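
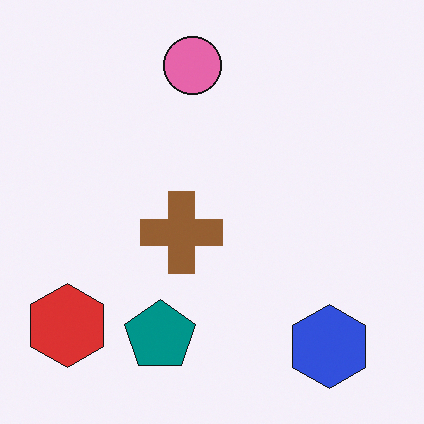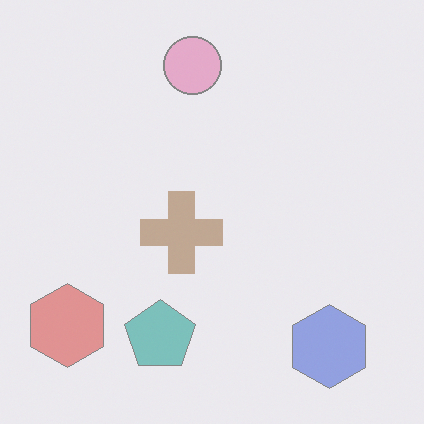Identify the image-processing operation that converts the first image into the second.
The image was given much lower contrast.

Tones are pushed toward mid-grey across the whole image — a global contrast change.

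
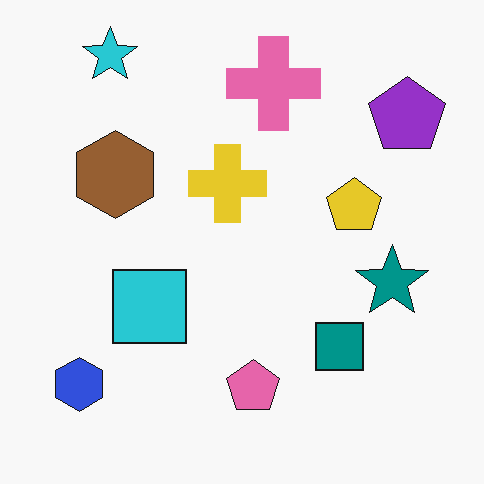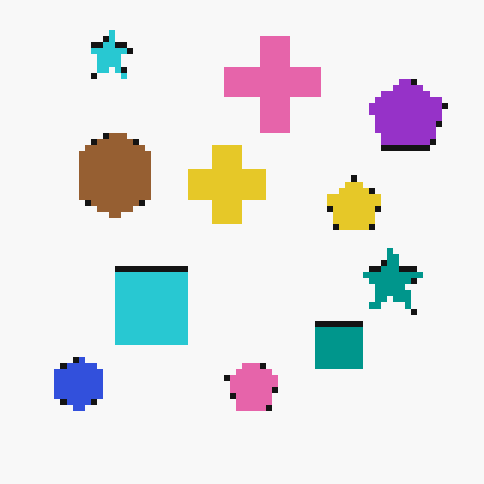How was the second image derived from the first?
The second image is the first pixelated into visible square blocks.

Shapes are reduced to large square blocks; fine edges and outlines are lost — a downscale-then-upscale (mosaic) effect.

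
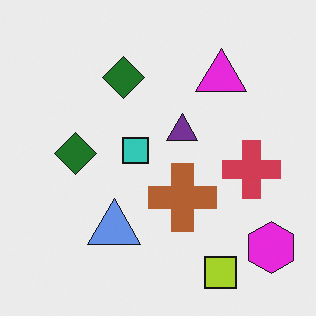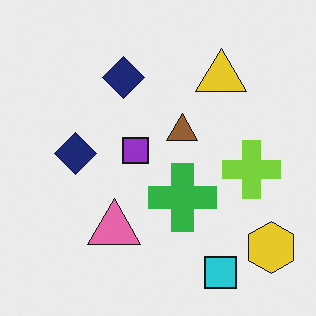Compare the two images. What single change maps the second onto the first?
This is the original image hue-shifted by a large amount.

Every shape's color has rotated by the same amount around the hue wheel — a uniform hue shift.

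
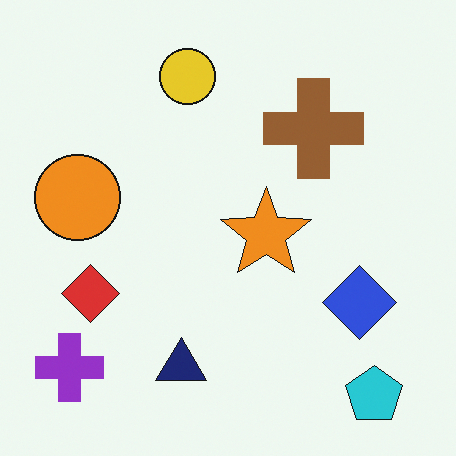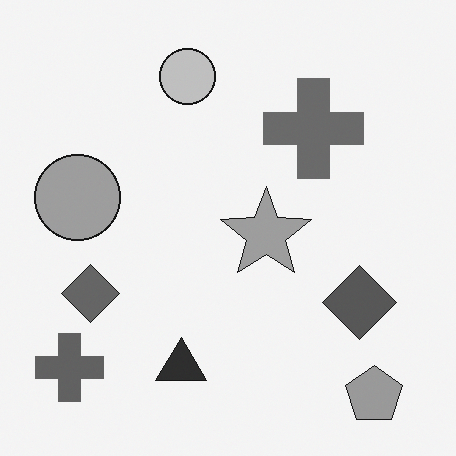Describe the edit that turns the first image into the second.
Converted to grayscale.

All color is removed — every shape is now a shade of grey.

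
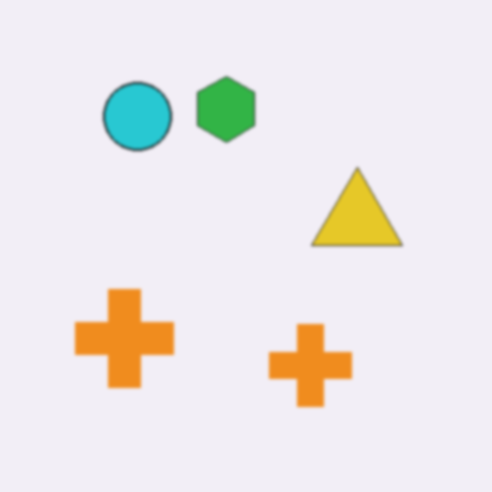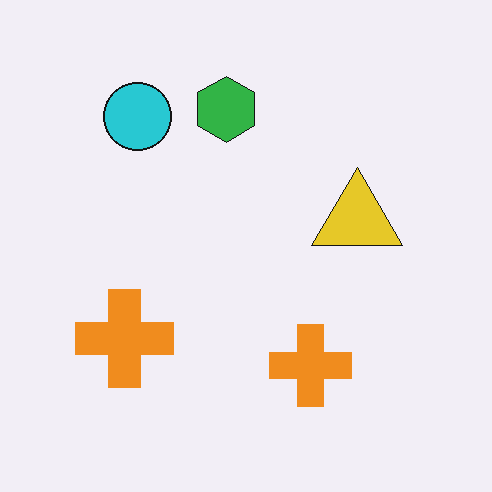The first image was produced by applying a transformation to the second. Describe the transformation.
The transformation is: lightly blurred.

Shape edges and outlines are uniformly softened across the whole image.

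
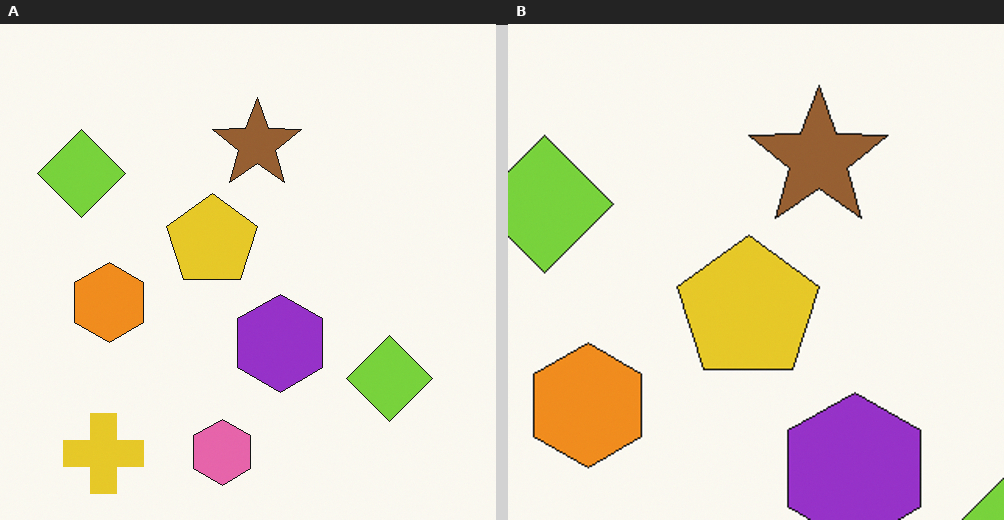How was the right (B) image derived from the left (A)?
This is the original image cropped to a modestly smaller region and rescaled.

The visible shapes are larger and the field of view is narrower; shapes near the original edges may be partly or wholly outside the frame — a crop-and-rescale.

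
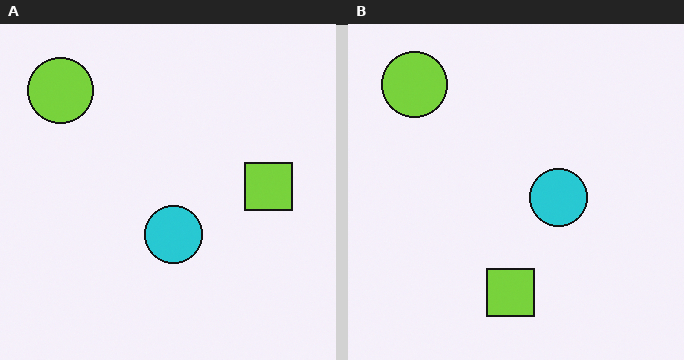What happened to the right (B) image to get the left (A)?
This is the original image transposed (reflected across the top-left ↔ bottom-right diagonal).

Shapes have swapped their row and column positions — what was in the top-right is now in the bottom-left — a diagonal reflection.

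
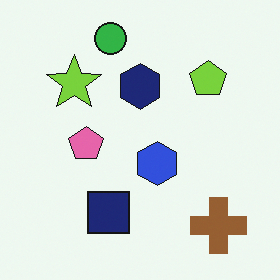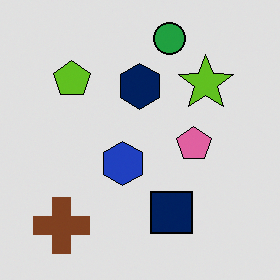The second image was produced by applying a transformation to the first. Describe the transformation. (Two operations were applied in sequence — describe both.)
Moderately posterized, then flipped horizontally (left ↔ right).

Each flat color has snapped to a coarser quantized level — most visibly, the near-white background has dropped to a flat grey. The brown cross is in the bottom-right of the first image and the bottom-left of the second — shapes on opposite sides of the vertical midline have swapped in a mirror flip.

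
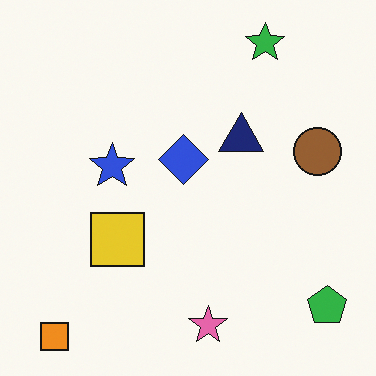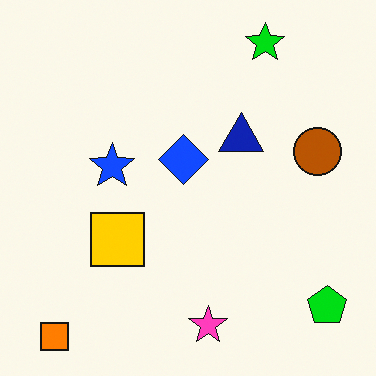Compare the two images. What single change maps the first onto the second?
Heavily oversaturated.

All colors are more vivid — a global saturation change.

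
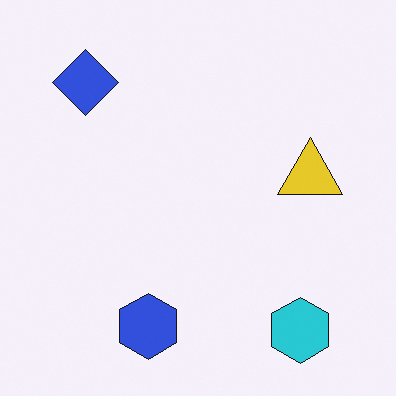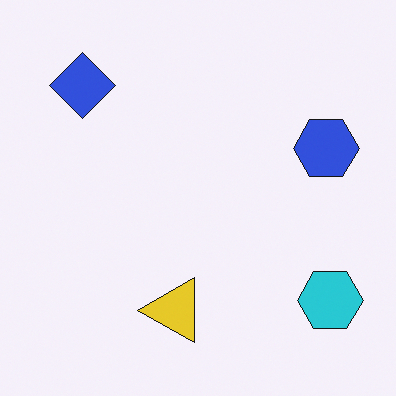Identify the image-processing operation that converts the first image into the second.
The image was transposed (reflected across the top-left ↔ bottom-right diagonal).

Shapes have swapped their row and column positions — what was in the top-right is now in the bottom-left — a diagonal reflection.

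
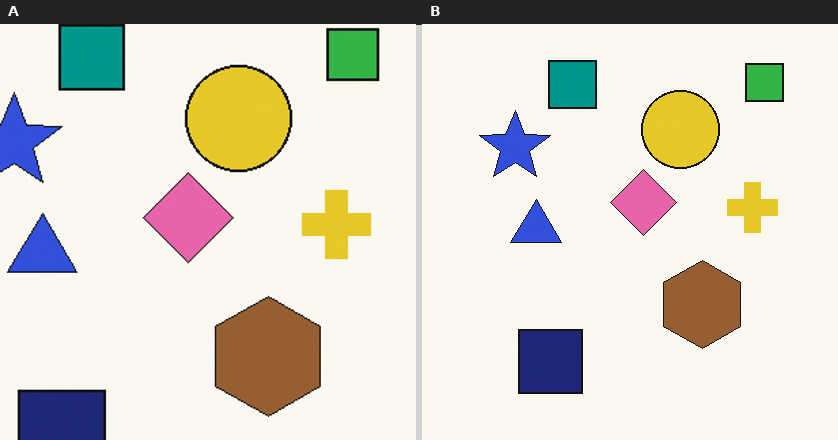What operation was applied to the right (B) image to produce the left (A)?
The image was cropped slightly and scaled back up.

The visible shapes are larger and the field of view is narrower; shapes near the original edges may be partly or wholly outside the frame — a crop-and-rescale.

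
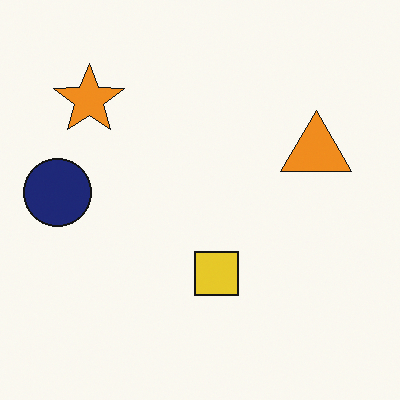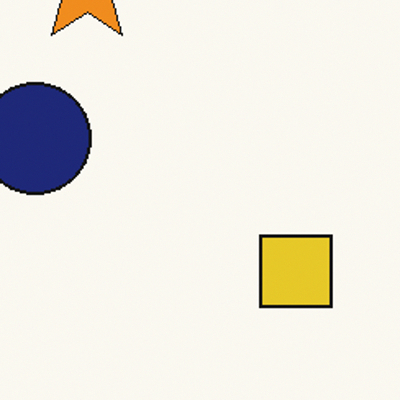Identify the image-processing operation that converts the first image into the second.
The transformation is: cropped tightly and scaled back up.

The visible shapes are larger and the field of view is narrower; shapes near the original edges may be partly or wholly outside the frame — a crop-and-rescale.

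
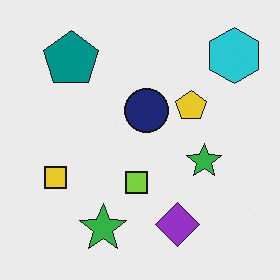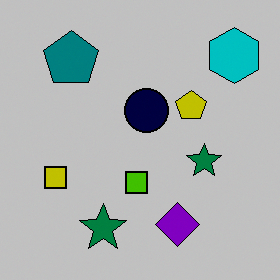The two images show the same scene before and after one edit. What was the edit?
The image was heavily posterized to just a handful of flat colors.

Each flat color has snapped to a coarser quantized level — most visibly, the near-white background has dropped to a flat grey.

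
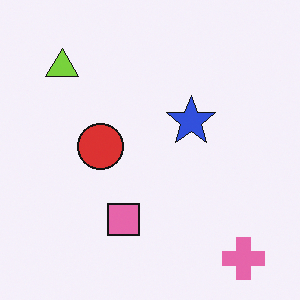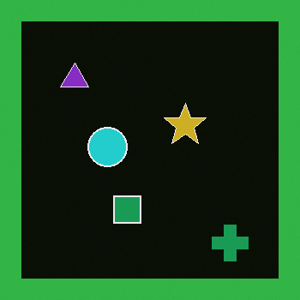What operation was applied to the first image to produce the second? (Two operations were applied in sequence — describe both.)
This is the original image color-inverted (negative), then framed with a green border.

The light background has become dark and every shape's color is its complement — a photographic negative. A solid green frame runs around the edge of the second image, with the content slightly shrunk inside it.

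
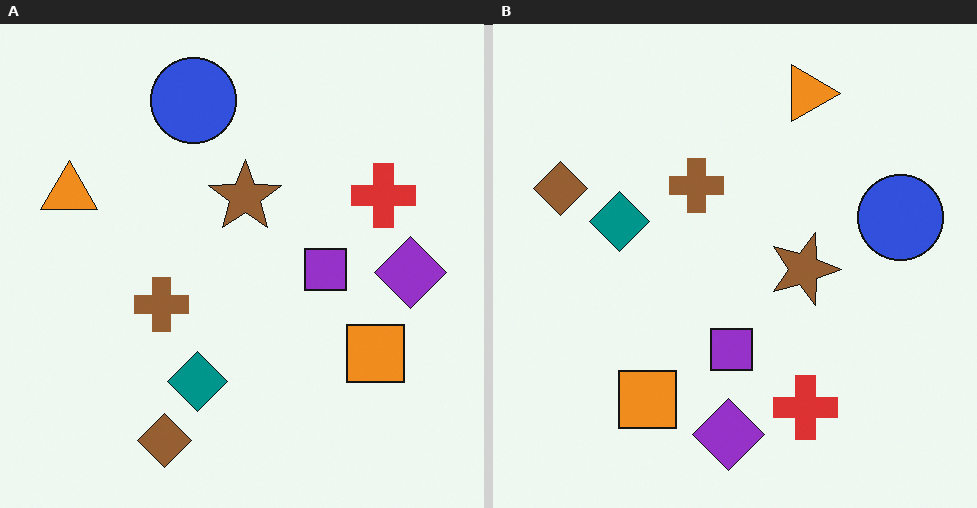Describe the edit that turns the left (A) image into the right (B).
This is the original image rotated 90° clockwise.

The brown diamond sits in the bottom of the left (A) image and the left of the right (B) — consistent with a whole-image 90° clockwise rotation.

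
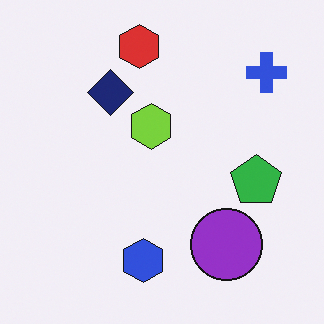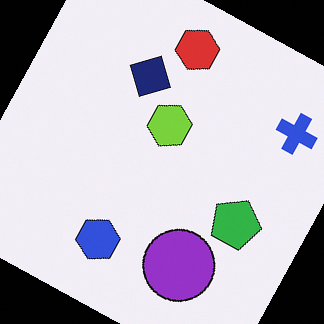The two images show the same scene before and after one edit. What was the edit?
The image was rotated clockwise by a clearly visible amount.

Every shape is tilted by the same angle and the image corners show triangular fill wedges — a whole-image rotation by a non-right angle.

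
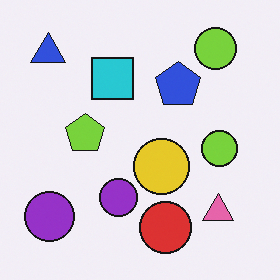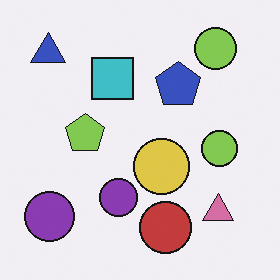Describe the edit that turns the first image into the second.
The second image is the first slightly desaturated.

All colors are more muted and greyish — a global saturation change.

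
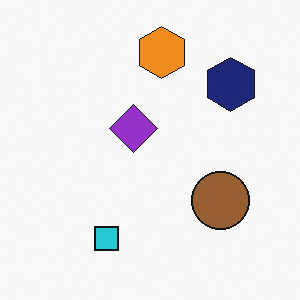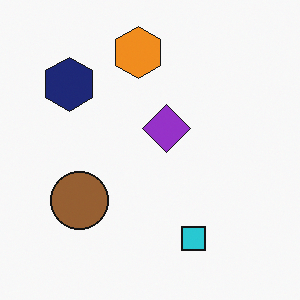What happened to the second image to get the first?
The first image is the second flipped horizontally (left ↔ right).

The navy hexagon is in the top-left of the second image and the top-right of the first — shapes on opposite sides of the vertical midline have swapped in a mirror flip.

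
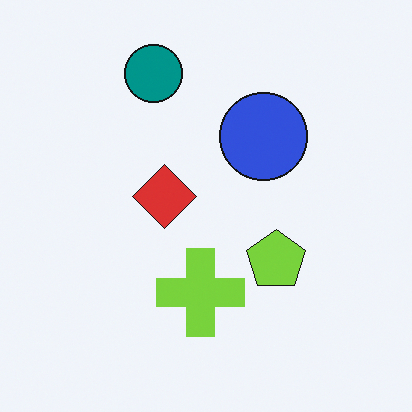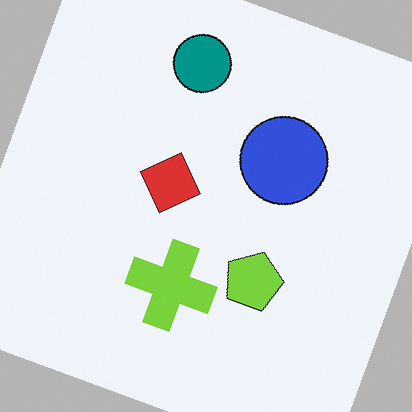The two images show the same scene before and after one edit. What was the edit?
The image was rotated clockwise by a clearly visible amount.

Every shape is tilted by the same angle and the image corners show triangular fill wedges — a whole-image rotation by a non-right angle.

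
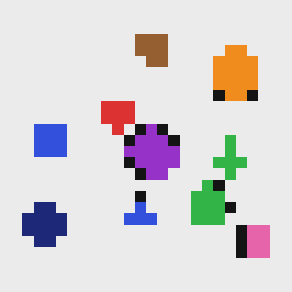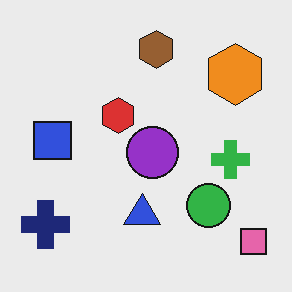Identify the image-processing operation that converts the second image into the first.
The first image is the second coarsely pixelated.

Shapes are reduced to large square blocks; fine edges and outlines are lost — a downscale-then-upscale (mosaic) effect.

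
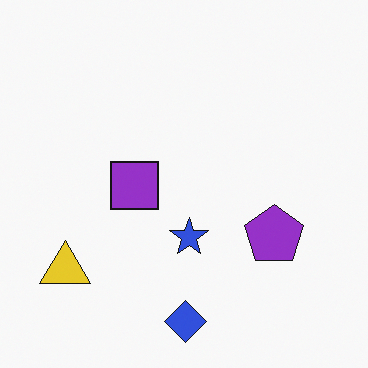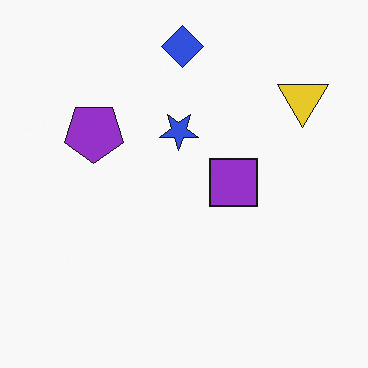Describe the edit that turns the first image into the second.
This is the original image rotated 180°.

The yellow triangle sits in the bottom-left of the first image and the top-right of the second — consistent with a whole-image 180° rotation.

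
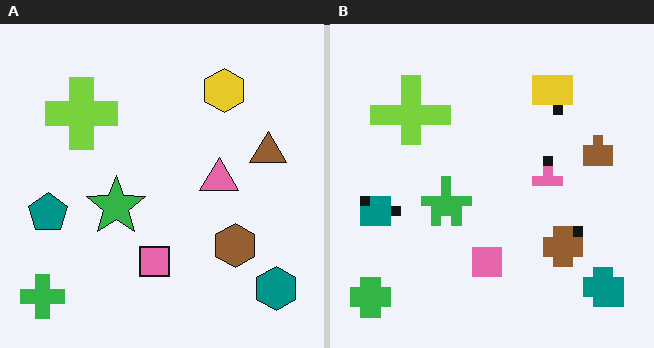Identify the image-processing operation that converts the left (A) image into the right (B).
Coarsely pixelated.

Shapes are reduced to large square blocks; fine edges and outlines are lost — a downscale-then-upscale (mosaic) effect.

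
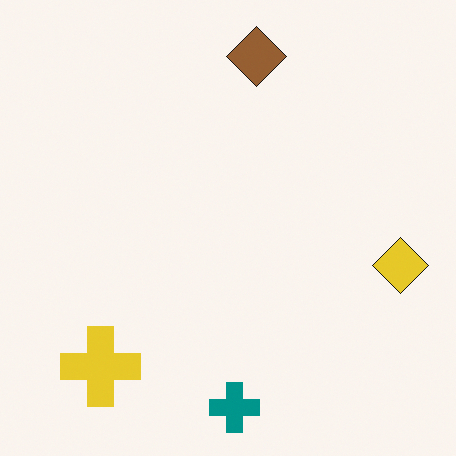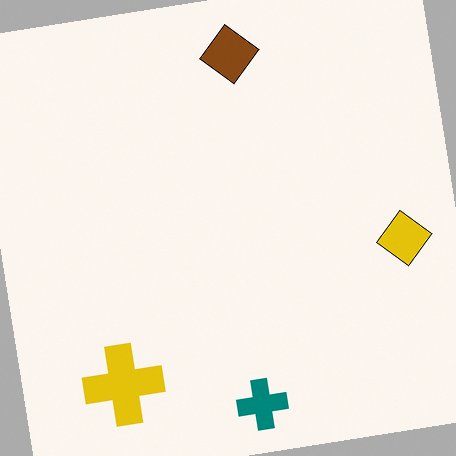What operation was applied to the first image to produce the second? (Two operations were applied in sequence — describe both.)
The transformation is: rotated counter-clockwise by a small amount, then given slightly increased contrast.

Every shape is tilted by the same angle and the image corners show triangular fill wedges — a whole-image rotation by a non-right angle. Tones are pushed away from mid-grey across the whole image — a global contrast change.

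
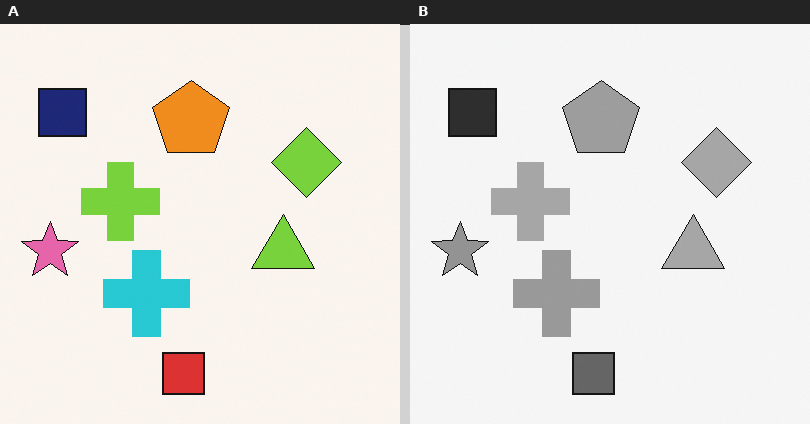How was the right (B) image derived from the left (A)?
Converted to grayscale.

All color is removed — every shape is now a shade of grey.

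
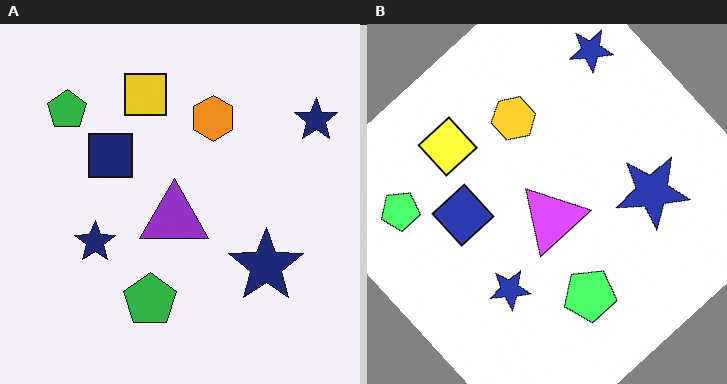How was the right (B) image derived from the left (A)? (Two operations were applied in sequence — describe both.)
The right (B) image is the left (A) brightened a lot, then rotated counter-clockwise by a large amount — several tens of degrees.

Every pixel — background and shapes alike — is uniformly brightened. Every shape is tilted by the same angle and the image corners show triangular fill wedges — a whole-image rotation by a non-right angle.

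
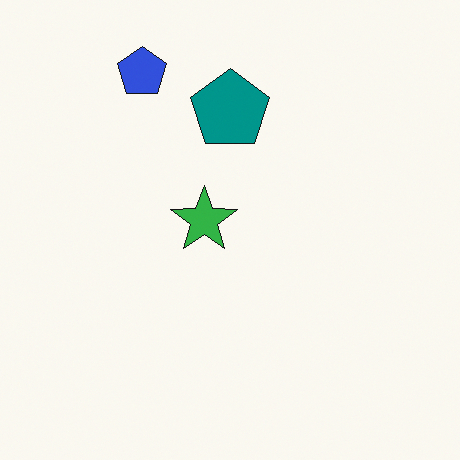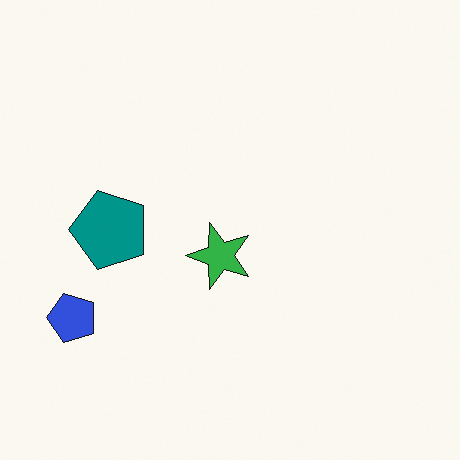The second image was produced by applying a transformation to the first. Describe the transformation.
The transformation is: rotated 90° counter-clockwise.

The blue pentagon sits in the top-left of the first image and the bottom-left of the second — consistent with a whole-image 90° counter-clockwise rotation.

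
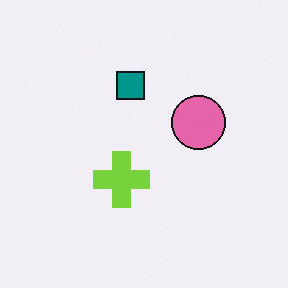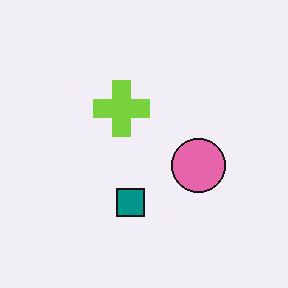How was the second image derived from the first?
The second image is the first flipped vertically (top ↔ bottom).

The teal square is in the top of the first image and the bottom of the second — shapes on opposite sides of the horizontal midline have swapped in a mirror flip.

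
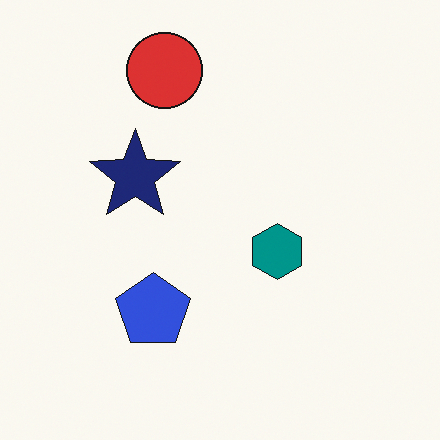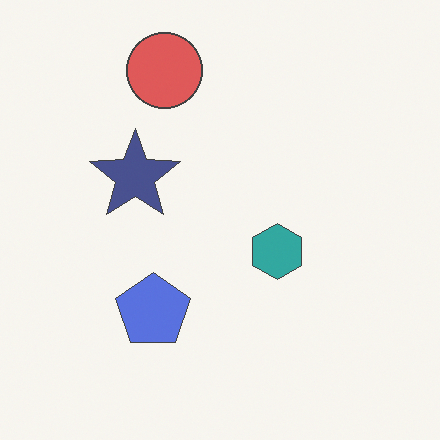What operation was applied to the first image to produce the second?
The image was given slightly reduced contrast.

Tones are pushed toward mid-grey across the whole image — a global contrast change.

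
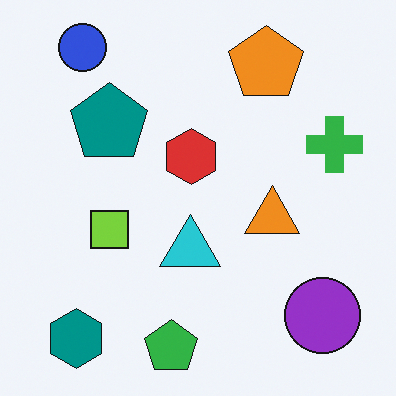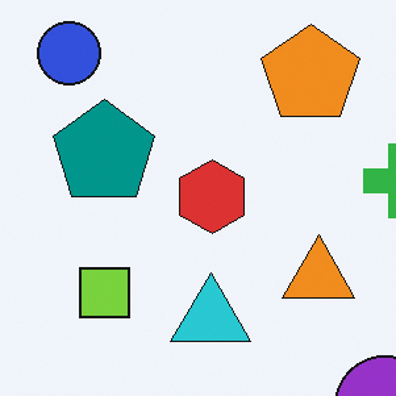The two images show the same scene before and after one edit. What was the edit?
The second image is the first cropped to a modestly smaller region and rescaled.

The visible shapes are larger and the field of view is narrower; shapes near the original edges may be partly or wholly outside the frame — a crop-and-rescale.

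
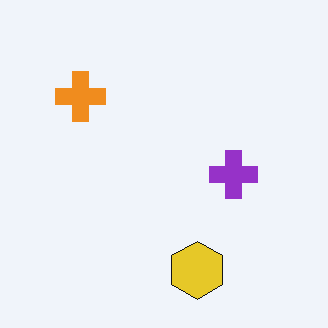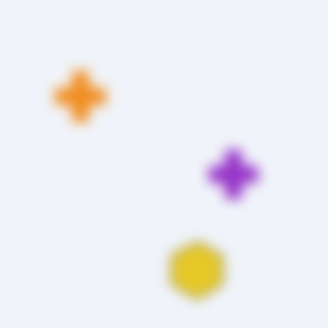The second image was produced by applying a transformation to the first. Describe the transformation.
The second image is the first strongly gaussian-blurred.

Shape edges and outlines are uniformly softened across the whole image.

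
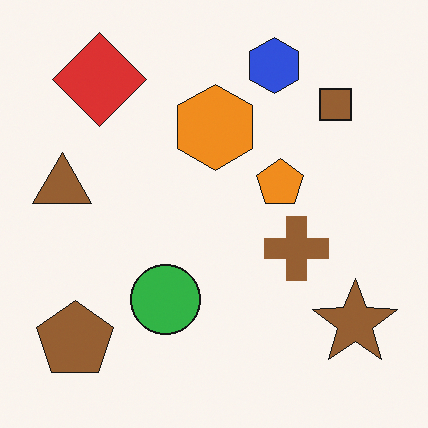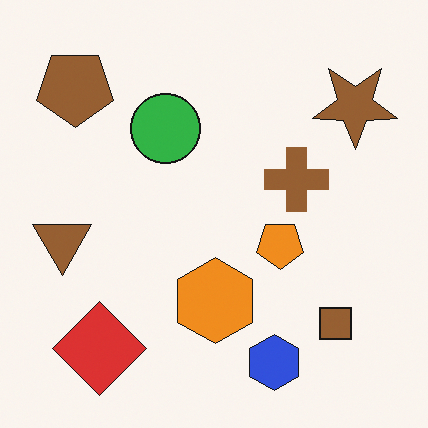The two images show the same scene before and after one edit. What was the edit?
The transformation is: flipped vertically (top ↔ bottom).

The blue hexagon is in the top of the first image and the bottom of the second — shapes on opposite sides of the horizontal midline have swapped in a mirror flip.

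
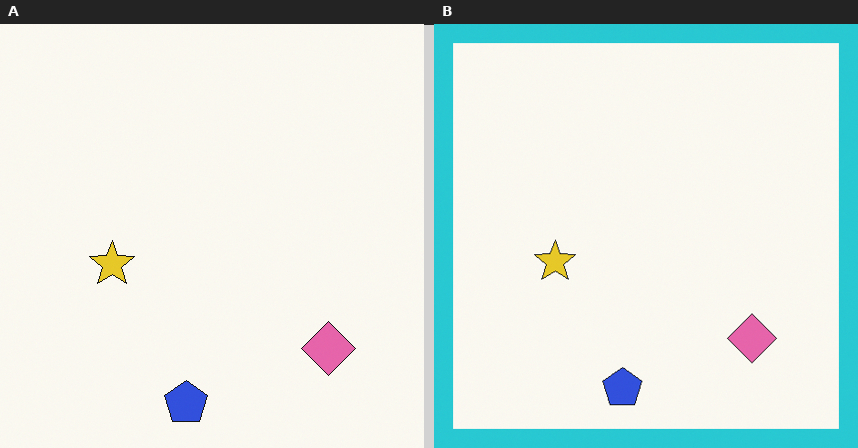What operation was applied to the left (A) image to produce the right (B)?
Framed with a cyan border.

A solid cyan frame runs around the edge of the right (B) image, with the content slightly shrunk inside it.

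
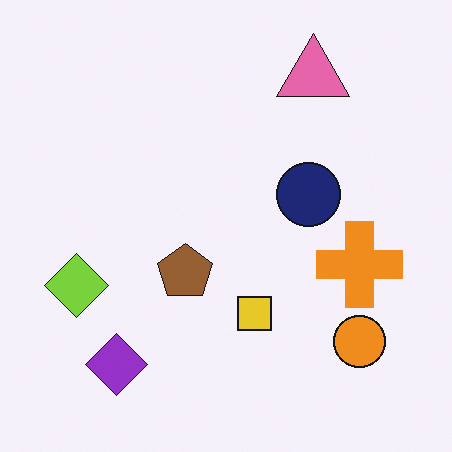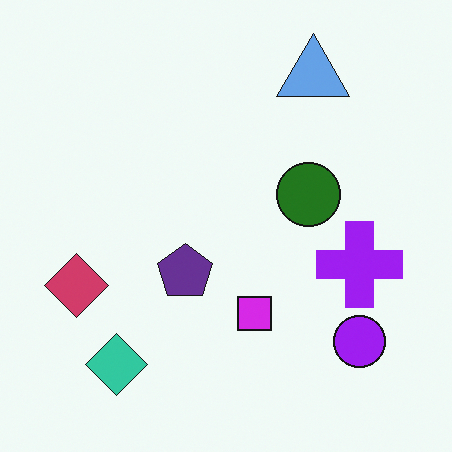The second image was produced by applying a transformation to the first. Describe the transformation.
The transformation is: hue-shifted through roughly half the color wheel.

Every shape's color has rotated by the same amount around the hue wheel — a uniform hue shift.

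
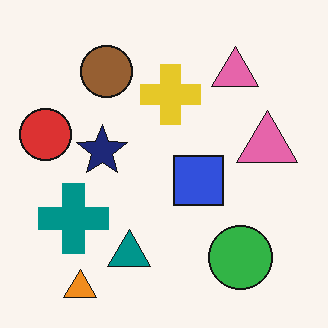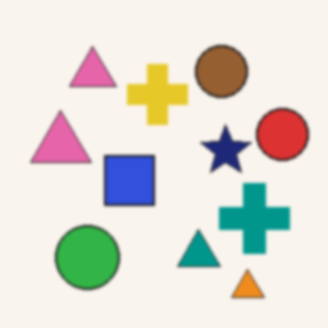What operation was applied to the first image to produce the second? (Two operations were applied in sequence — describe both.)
Flipped horizontally (left ↔ right), then slightly softened.

The red circle is in the left of the first image and the right of the second — shapes on opposite sides of the vertical midline have swapped in a mirror flip. Shape edges and outlines are uniformly softened across the whole image.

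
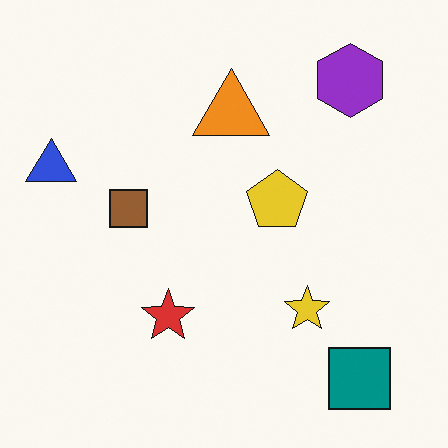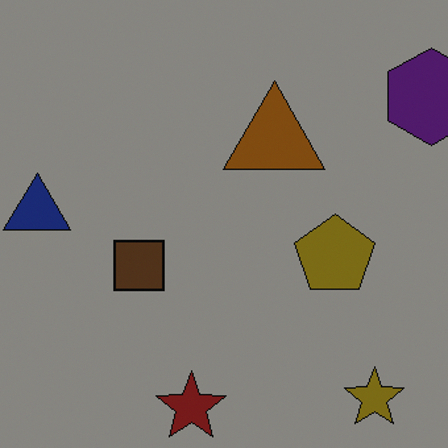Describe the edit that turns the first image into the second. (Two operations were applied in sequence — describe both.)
The second image is the first darkened a lot, then cropped slightly and scaled back up.

Every pixel — background and shapes alike — is uniformly darkened. The visible shapes are larger and the field of view is narrower; shapes near the original edges may be partly or wholly outside the frame — a crop-and-rescale.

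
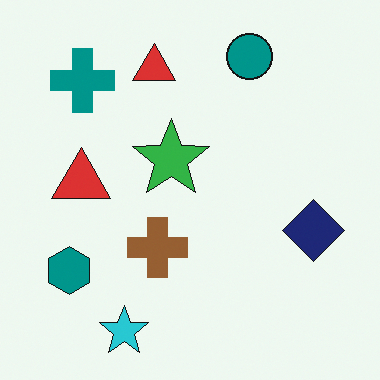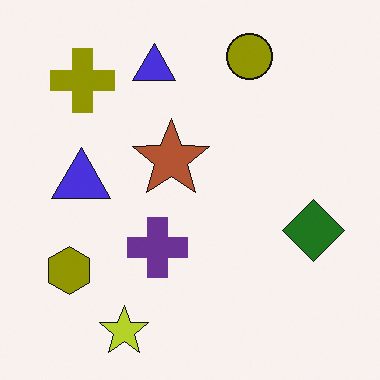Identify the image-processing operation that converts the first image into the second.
The transformation is: hue-shifted by a large amount.

Every shape's color has rotated by the same amount around the hue wheel — a uniform hue shift.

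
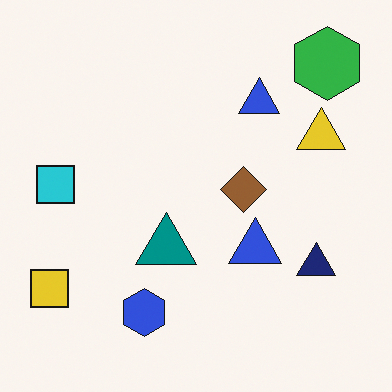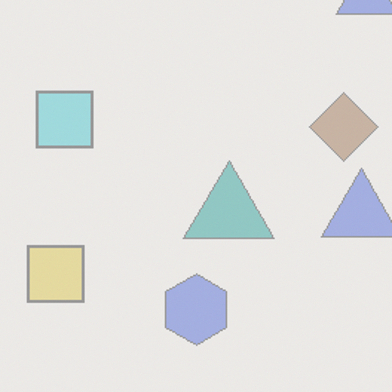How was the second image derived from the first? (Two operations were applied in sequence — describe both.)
The second image is the first cropped to a modestly smaller region and rescaled, then given much lower contrast.

The visible shapes are larger and the field of view is narrower; shapes near the original edges may be partly or wholly outside the frame — a crop-and-rescale. Tones are pushed toward mid-grey across the whole image — a global contrast change.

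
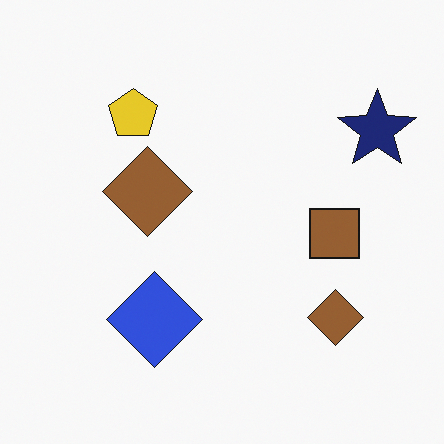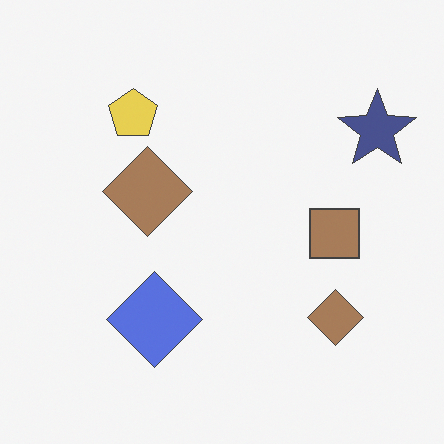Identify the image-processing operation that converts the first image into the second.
It was given slightly reduced contrast.

Tones are pushed toward mid-grey across the whole image — a global contrast change.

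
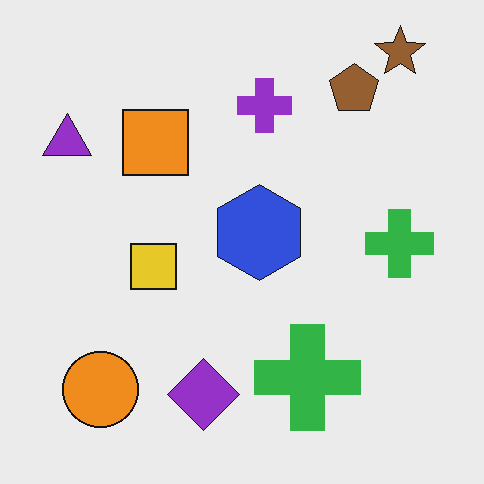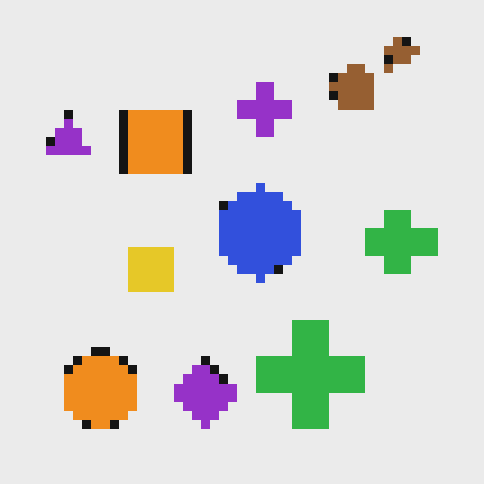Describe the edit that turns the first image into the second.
It was coarsely pixelated.

Shapes are reduced to large square blocks; fine edges and outlines are lost — a downscale-then-upscale (mosaic) effect.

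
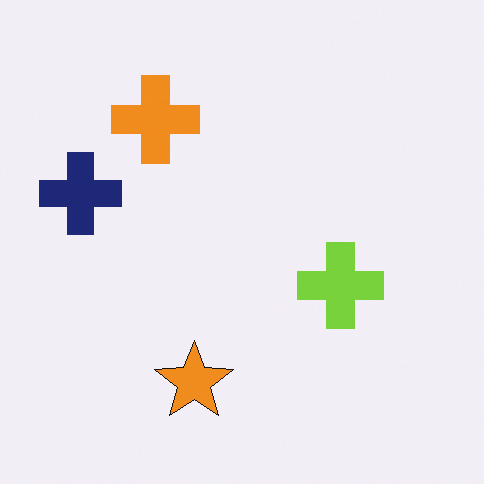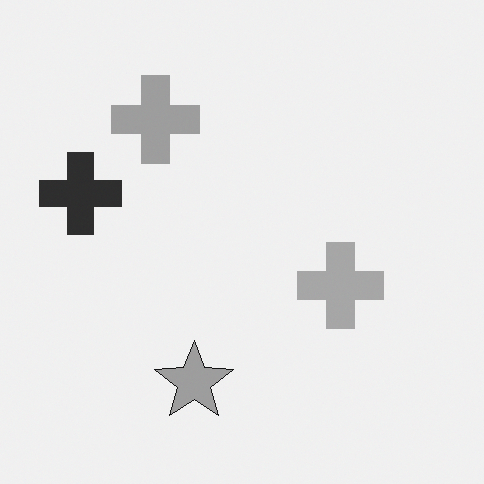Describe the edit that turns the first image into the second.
The second image is the first converted to grayscale.

All color is removed — every shape is now a shade of grey.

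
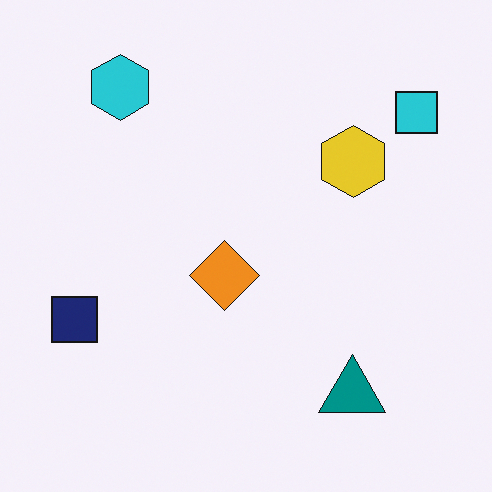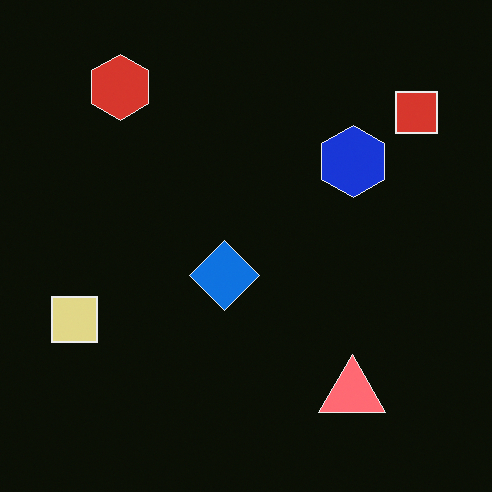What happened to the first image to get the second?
The second image is the first color-inverted (negative).

The light background has become dark and every shape's color is its complement — a photographic negative.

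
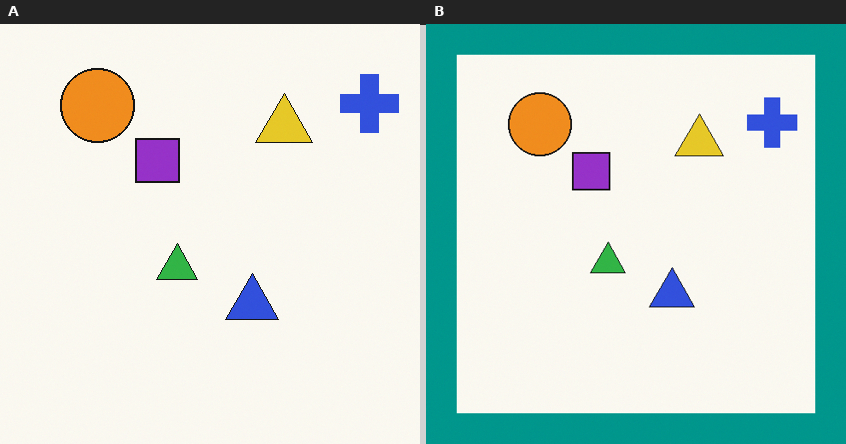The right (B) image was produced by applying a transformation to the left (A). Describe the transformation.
This is the original image framed with a teal border.

A solid teal frame runs around the edge of the right (B) image, with the content slightly shrunk inside it.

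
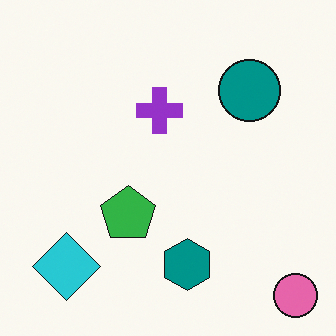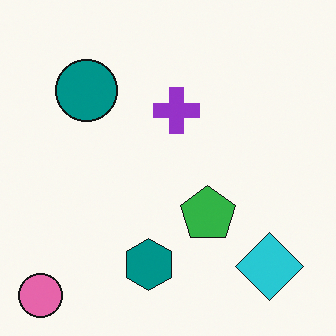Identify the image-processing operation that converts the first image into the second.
The transformation is: flipped horizontally (left ↔ right).

The pink circle is in the bottom-right of the first image and the bottom-left of the second — shapes on opposite sides of the vertical midline have swapped in a mirror flip.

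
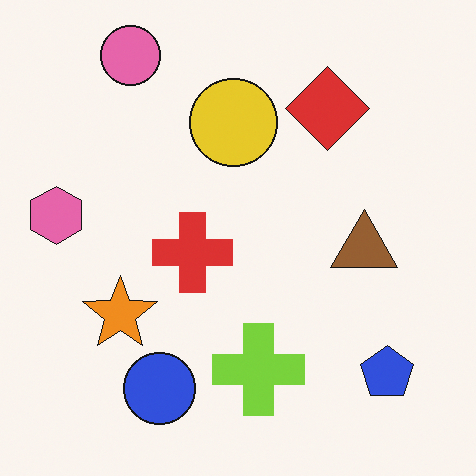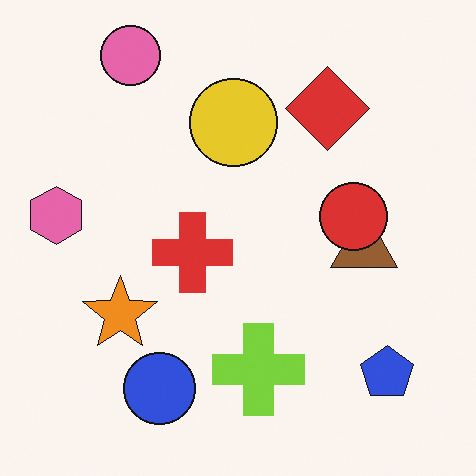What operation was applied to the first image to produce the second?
The transformation is: overlaid with an additional red circle.

A red circle appears in the second image that is absent from the first.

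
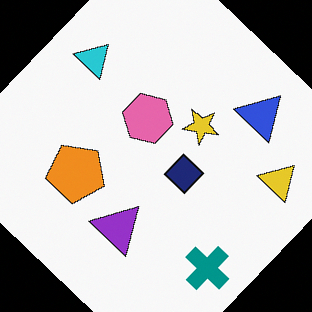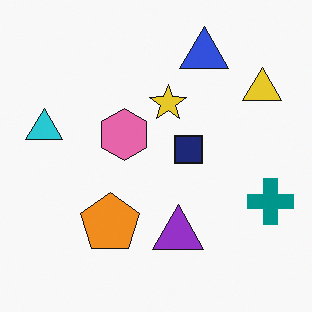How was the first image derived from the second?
It was rotated clockwise by a large amount — several tens of degrees.

Every shape is tilted by the same angle and the image corners show triangular fill wedges — a whole-image rotation by a non-right angle.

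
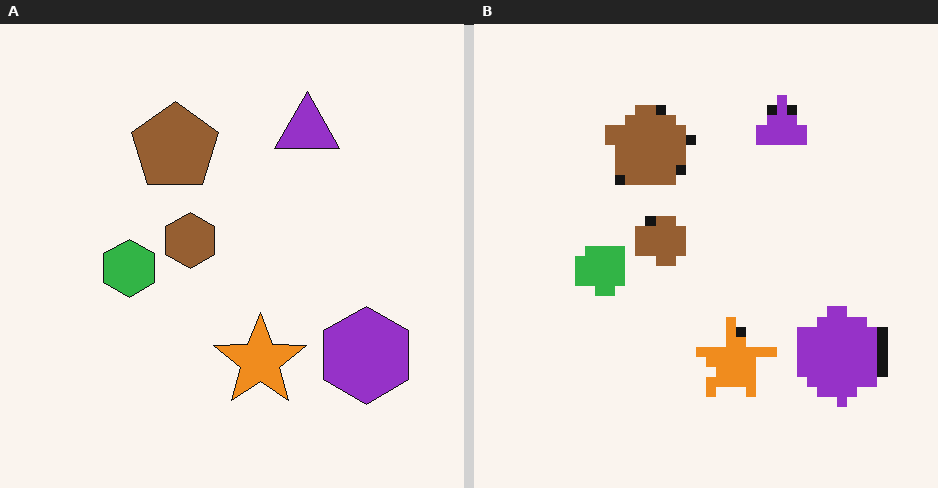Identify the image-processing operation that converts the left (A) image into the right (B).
It was heavily pixelated into large blocks.

Shapes are reduced to large square blocks; fine edges and outlines are lost — a downscale-then-upscale (mosaic) effect.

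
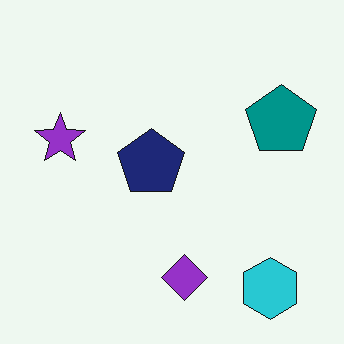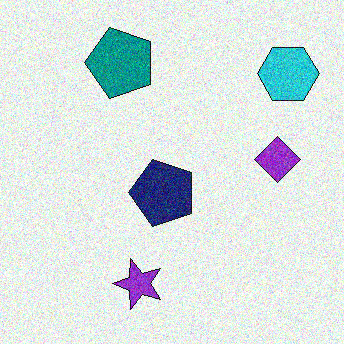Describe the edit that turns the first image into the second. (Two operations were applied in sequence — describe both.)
It was degraded with visible gaussian noise, then rotated 90° counter-clockwise.

Random speckle covers the whole image, including the flat background. The cyan hexagon sits in the bottom-right of the first image and the top-right of the second — consistent with a whole-image 90° counter-clockwise rotation.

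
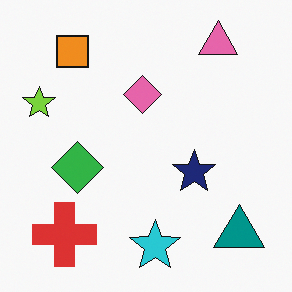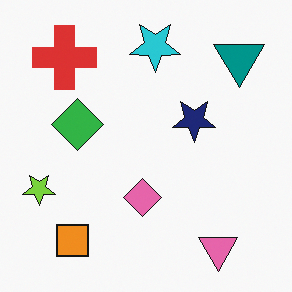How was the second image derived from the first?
The image was flipped vertically (top ↔ bottom).

The pink triangle is in the top-right of the first image and the bottom-right of the second — shapes on opposite sides of the horizontal midline have swapped in a mirror flip.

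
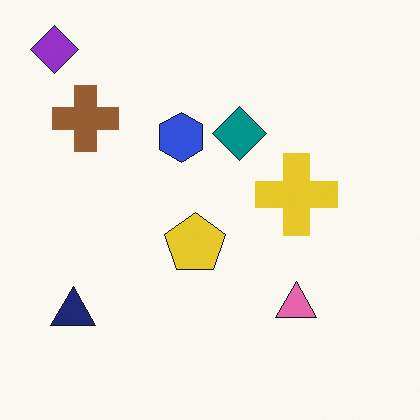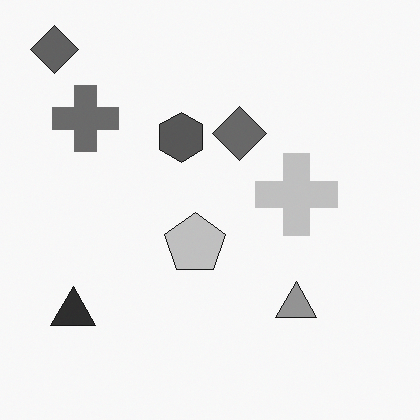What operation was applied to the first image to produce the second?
The second image is the first converted to grayscale.

All color is removed — every shape is now a shade of grey.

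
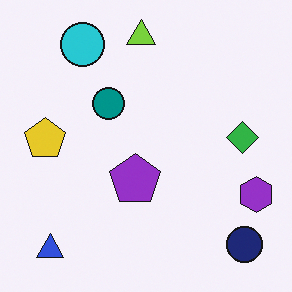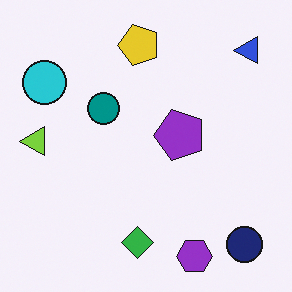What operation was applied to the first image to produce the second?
The transformation is: transposed (reflected across the top-left ↔ bottom-right diagonal).

Shapes have swapped their row and column positions — what was in the top-right is now in the bottom-left — a diagonal reflection.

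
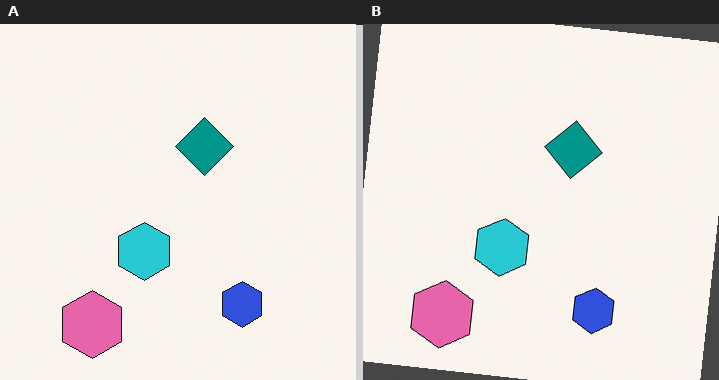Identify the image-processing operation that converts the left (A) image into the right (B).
Rotated clockwise by a slight angle.

Every shape is tilted by the same angle and the image corners show triangular fill wedges — a whole-image rotation by a non-right angle.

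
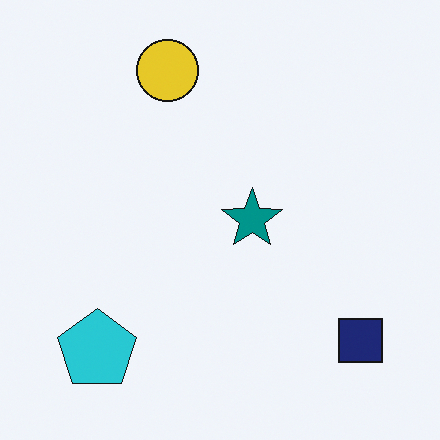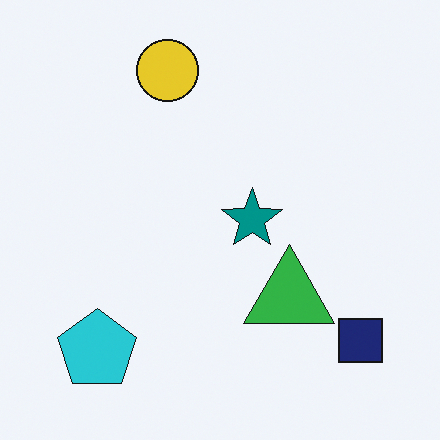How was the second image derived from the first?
Overlaid with an additional green triangle.

A green triangle appears in the second image that is absent from the first.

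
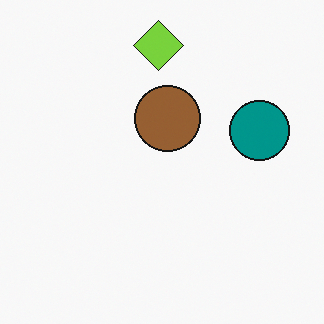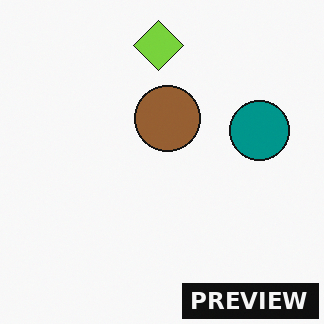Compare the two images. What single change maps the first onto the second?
It was watermarked with the text "PREVIEW" in the lower-right corner.

A dark label reading "PREVIEW" appears in the lower-right corner.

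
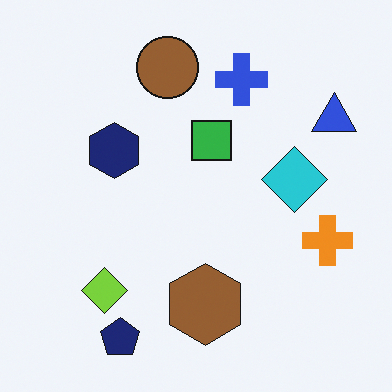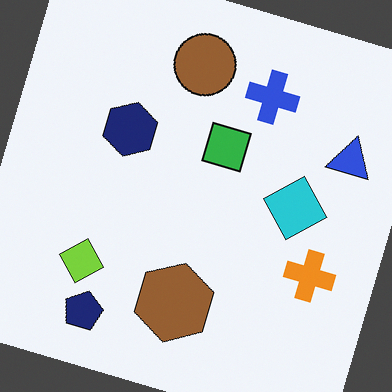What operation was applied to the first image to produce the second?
The transformation is: rotated clockwise by a clearly visible amount.

Every shape is tilted by the same angle and the image corners show triangular fill wedges — a whole-image rotation by a non-right angle.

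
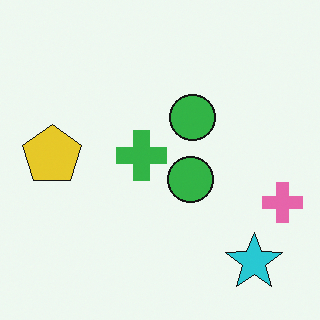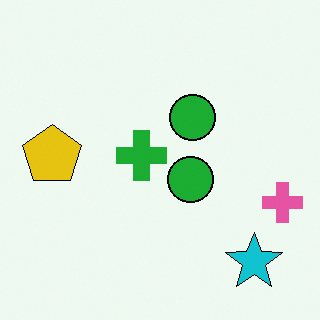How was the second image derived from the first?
The image was given slightly increased contrast.

Tones are pushed away from mid-grey across the whole image — a global contrast change.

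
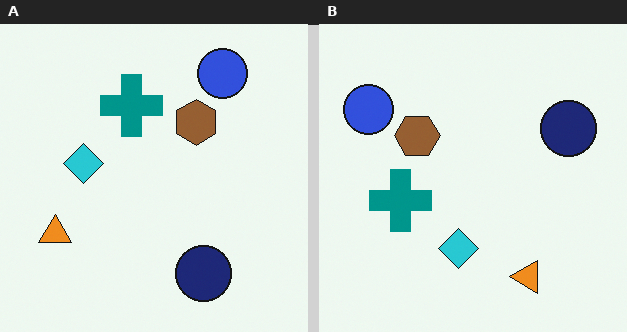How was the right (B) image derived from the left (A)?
Rotated 90° counter-clockwise.

The blue circle sits in the top-right of the left (A) image and the top-left of the right (B) — consistent with a whole-image 90° counter-clockwise rotation.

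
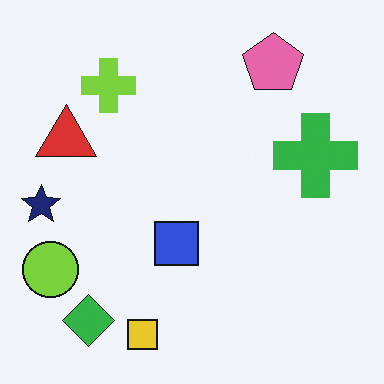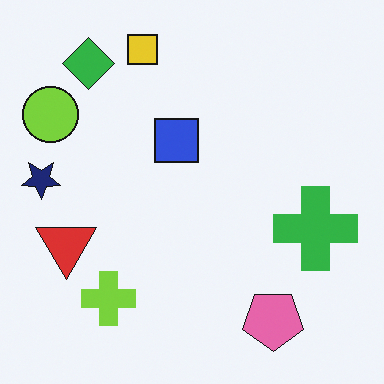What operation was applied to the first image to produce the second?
This is the original image flipped vertically (top ↔ bottom).

The yellow square is in the bottom of the first image and the top of the second — shapes on opposite sides of the horizontal midline have swapped in a mirror flip.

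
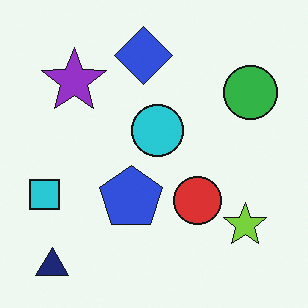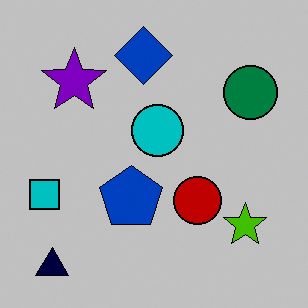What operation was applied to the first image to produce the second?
The second image is the first aggressively posterized.

Each flat color has snapped to a coarser quantized level — most visibly, the near-white background has dropped to a flat grey.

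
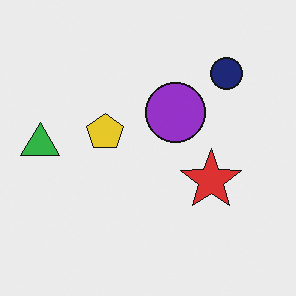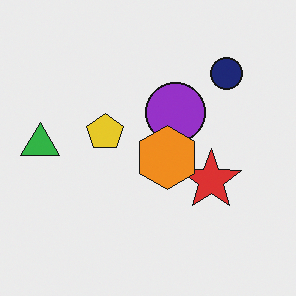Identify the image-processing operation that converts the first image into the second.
This is the original image overlaid with an additional orange hexagon.

An orange hexagon appears in the second image that is absent from the first.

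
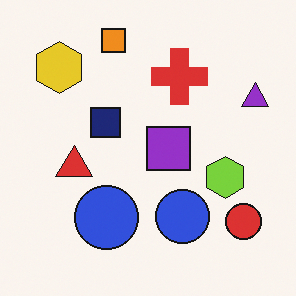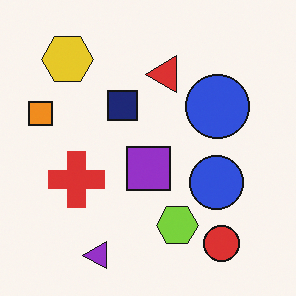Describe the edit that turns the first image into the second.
The second image is the first transposed (reflected across the top-left ↔ bottom-right diagonal).

Shapes have swapped their row and column positions — what was in the top-right is now in the bottom-left — a diagonal reflection.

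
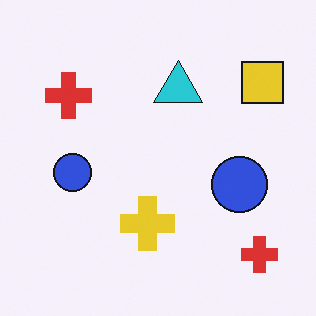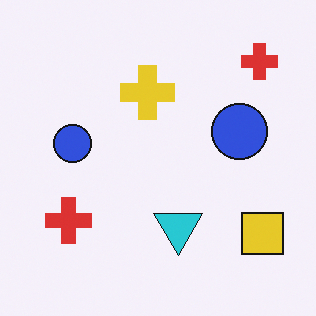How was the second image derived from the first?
The image was flipped vertically (top ↔ bottom).

The yellow square is in the top-right of the first image and the bottom-right of the second — shapes on opposite sides of the horizontal midline have swapped in a mirror flip.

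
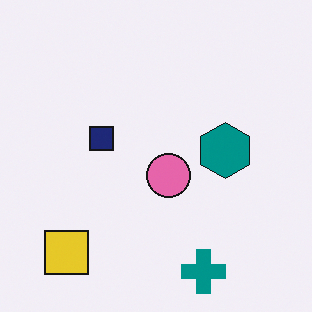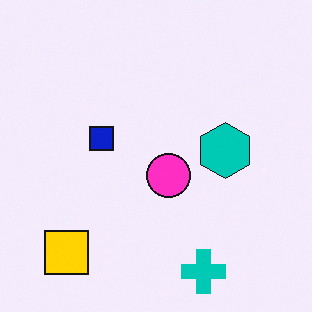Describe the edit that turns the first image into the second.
The image was heavily oversaturated.

All colors are more vivid — a global saturation change.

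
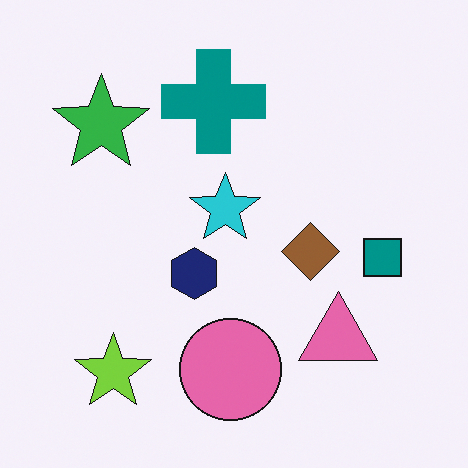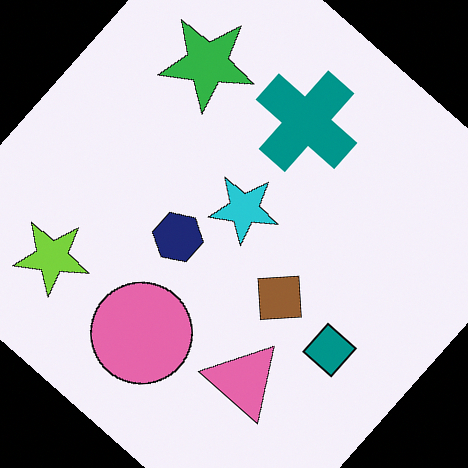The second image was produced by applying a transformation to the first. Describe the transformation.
The image was rotated clockwise by a large amount — several tens of degrees.

Every shape is tilted by the same angle and the image corners show triangular fill wedges — a whole-image rotation by a non-right angle.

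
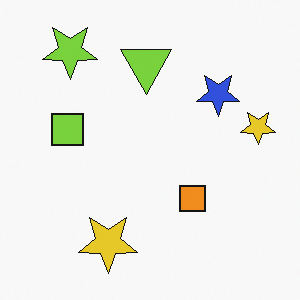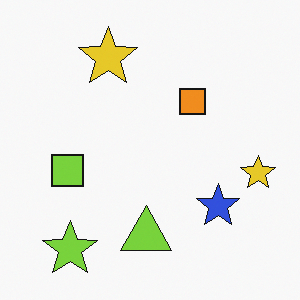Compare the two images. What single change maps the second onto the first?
The image was flipped vertically (top ↔ bottom).

The lime star is in the bottom-left of the second image and the top-left of the first — shapes on opposite sides of the horizontal midline have swapped in a mirror flip.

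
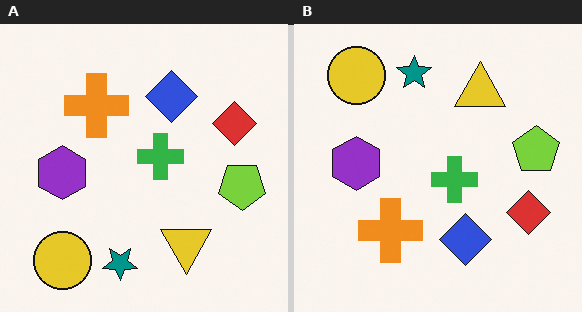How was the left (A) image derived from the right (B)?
It was flipped vertically (top ↔ bottom).

The teal star is in the top of the right (B) image and the bottom of the left (A) — shapes on opposite sides of the horizontal midline have swapped in a mirror flip.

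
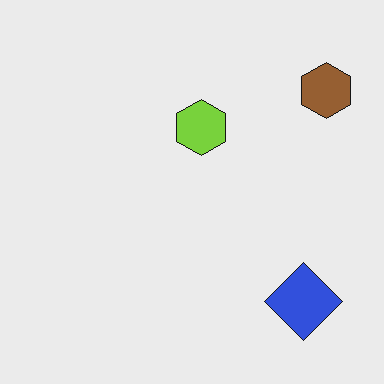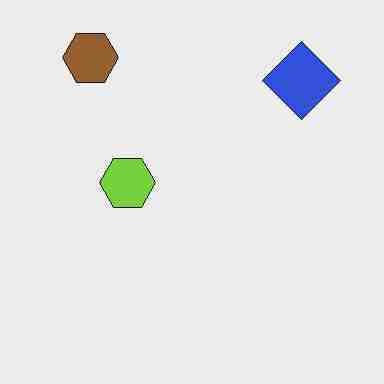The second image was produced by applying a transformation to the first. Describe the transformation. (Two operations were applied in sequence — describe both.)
The image was rotated 90° counter-clockwise, then degraded with heavy JPEG compression.

The brown hexagon sits in the top-right of the first image and the top-left of the second — consistent with a whole-image 90° counter-clockwise rotation. Blocky 8×8 compression artifacts appear around shape edges and the flat background shows ringing — characteristic JPEG degradation.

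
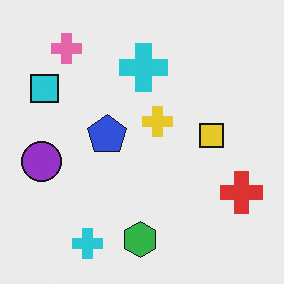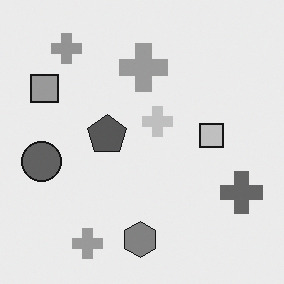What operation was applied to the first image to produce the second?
It was converted to grayscale.

All color is removed — every shape is now a shade of grey.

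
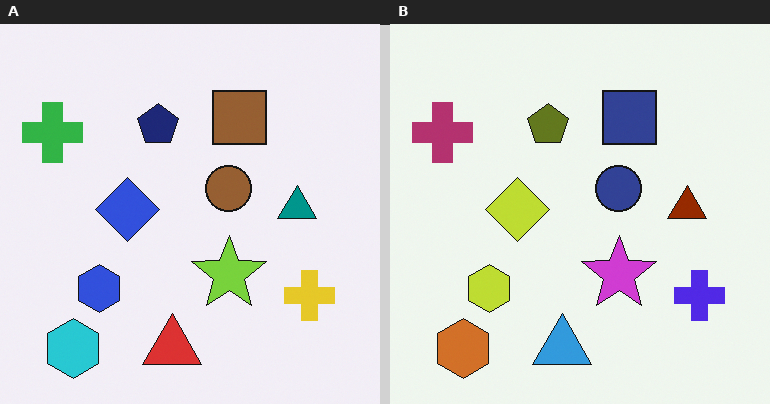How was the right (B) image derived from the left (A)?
Hue-shifted through roughly half the color wheel.

Every shape's color has rotated by the same amount around the hue wheel — a uniform hue shift.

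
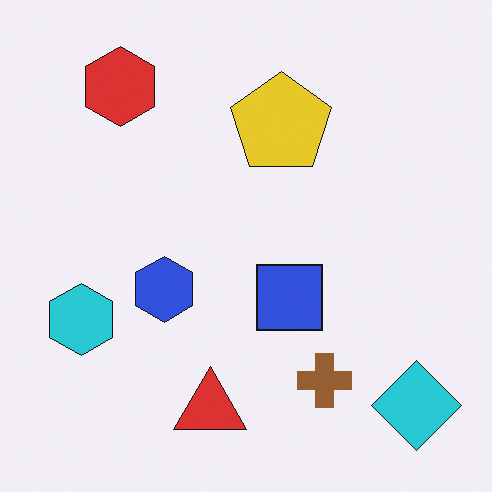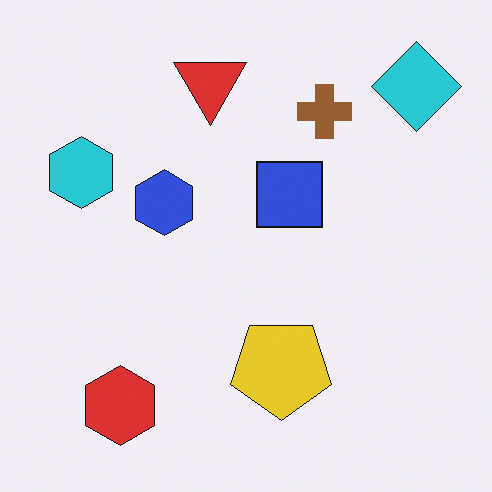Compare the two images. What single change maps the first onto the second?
It was flipped vertically (top ↔ bottom).

The red triangle is in the bottom of the first image and the top of the second — shapes on opposite sides of the horizontal midline have swapped in a mirror flip.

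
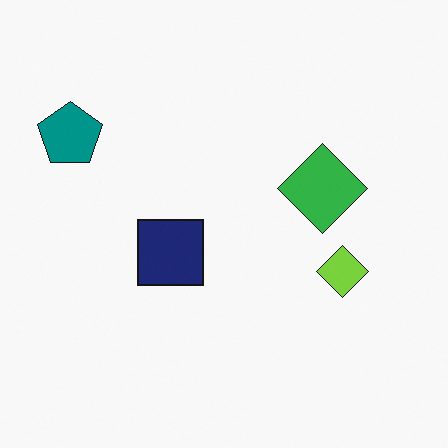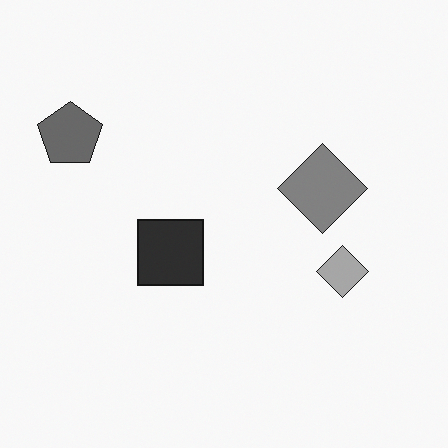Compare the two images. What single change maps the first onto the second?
The transformation is: converted to grayscale.

All color is removed — every shape is now a shade of grey.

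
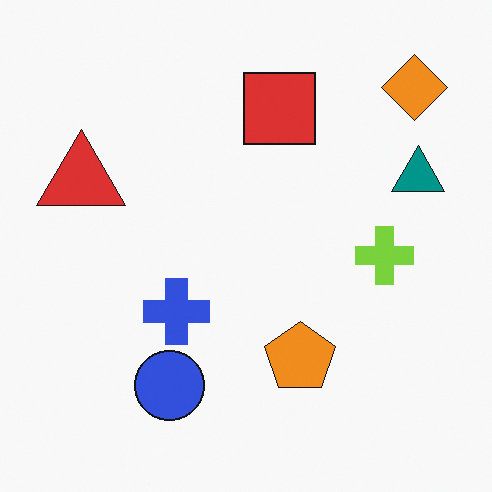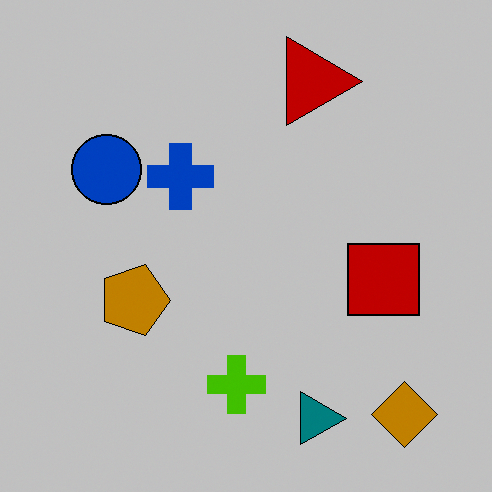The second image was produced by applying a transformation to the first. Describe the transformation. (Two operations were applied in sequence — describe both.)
The second image is the first heavily posterized to just a handful of flat colors, then rotated 90° clockwise.

Each flat color has snapped to a coarser quantized level — most visibly, the near-white background has dropped to a flat grey. The orange diamond sits in the top-right of the first image and the bottom-right of the second — consistent with a whole-image 90° clockwise rotation.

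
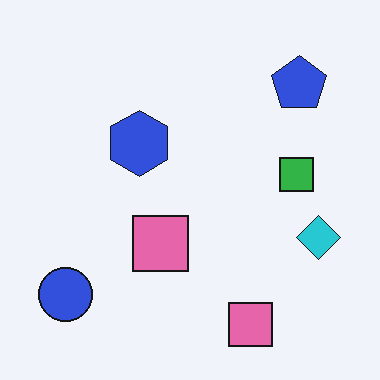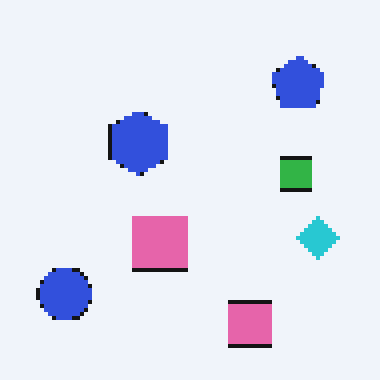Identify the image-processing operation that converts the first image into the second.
The image was mildly pixelated.

Shapes are reduced to large square blocks; fine edges and outlines are lost — a downscale-then-upscale (mosaic) effect.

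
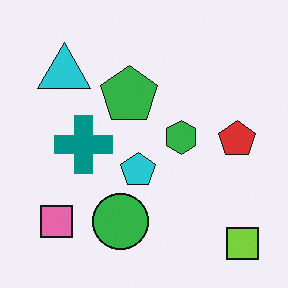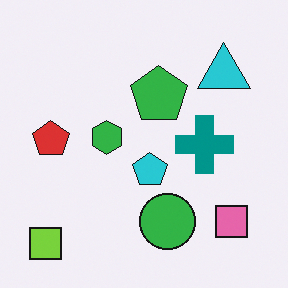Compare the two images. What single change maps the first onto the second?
The transformation is: flipped horizontally (left ↔ right).

The lime square is in the bottom-right of the first image and the bottom-left of the second — shapes on opposite sides of the vertical midline have swapped in a mirror flip.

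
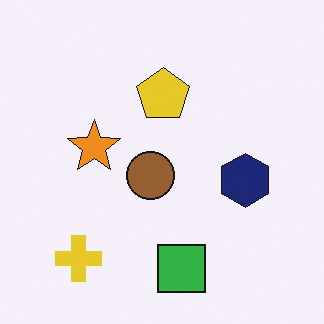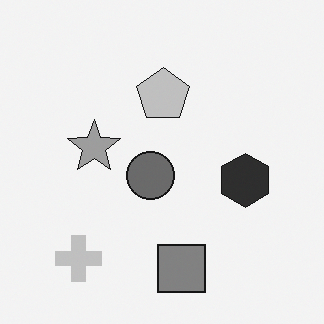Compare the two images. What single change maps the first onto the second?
Converted to grayscale.

All color is removed — every shape is now a shade of grey.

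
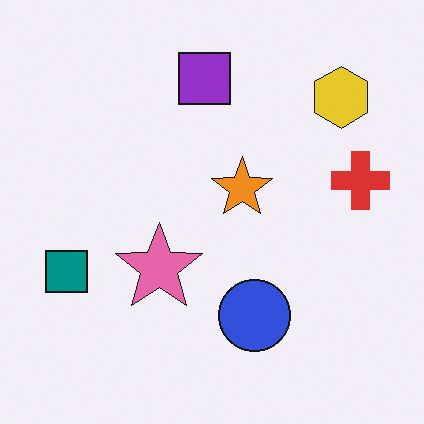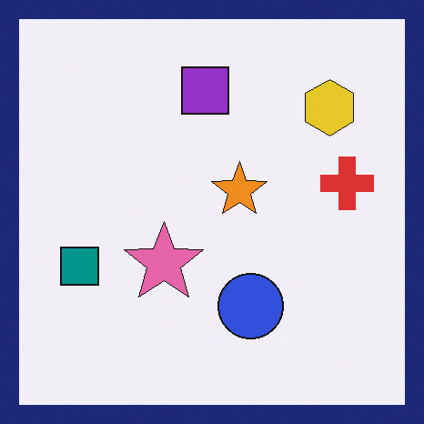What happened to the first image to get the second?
Framed with a navy border.

A solid navy frame runs around the edge of the second image, with the content slightly shrunk inside it.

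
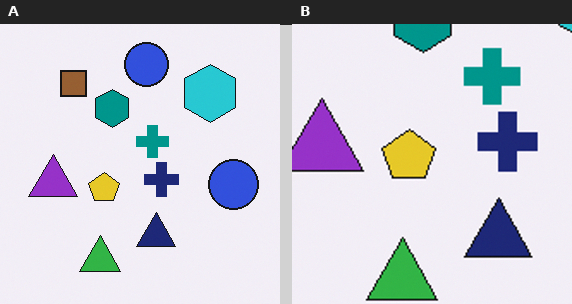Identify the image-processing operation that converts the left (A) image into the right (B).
It was cropped to a noticeably smaller region and rescaled.

The visible shapes are larger and the field of view is narrower; shapes near the original edges may be partly or wholly outside the frame — a crop-and-rescale.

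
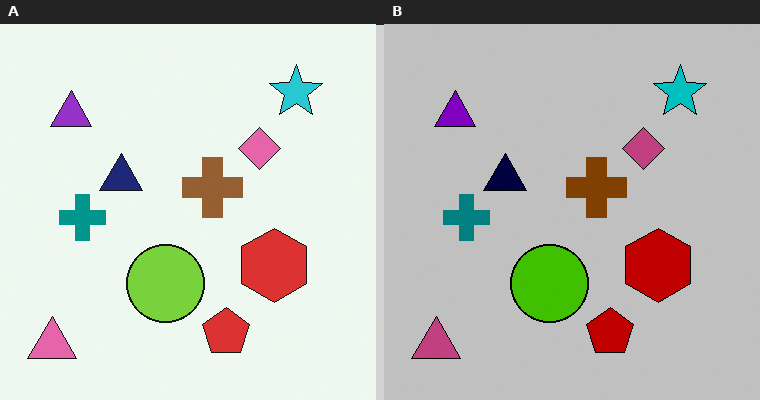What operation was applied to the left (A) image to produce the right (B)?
The transformation is: heavily posterized to just a handful of flat colors.

Each flat color has snapped to a coarser quantized level — most visibly, the near-white background has dropped to a flat grey.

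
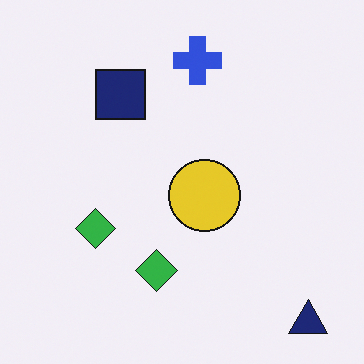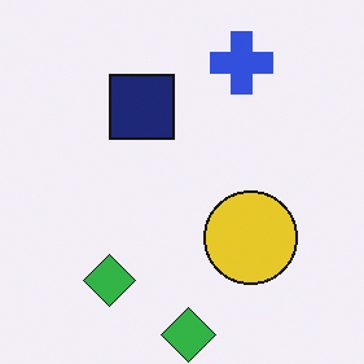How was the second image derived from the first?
This is the original image cropped slightly and scaled back up.

The visible shapes are larger and the field of view is narrower; shapes near the original edges may be partly or wholly outside the frame — a crop-and-rescale.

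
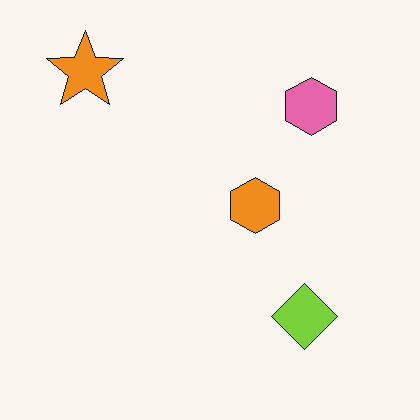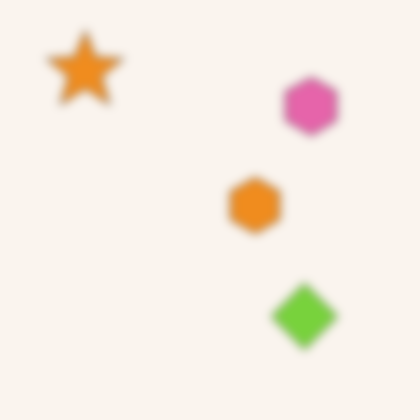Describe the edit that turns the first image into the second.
The second image is the first strongly gaussian-blurred.

Shape edges and outlines are uniformly softened across the whole image.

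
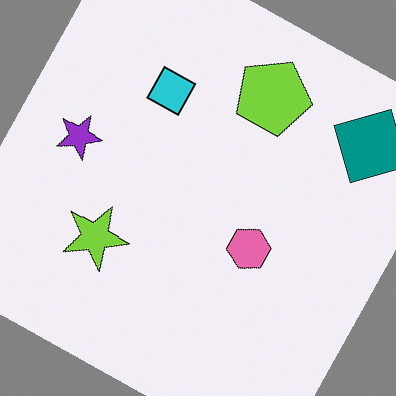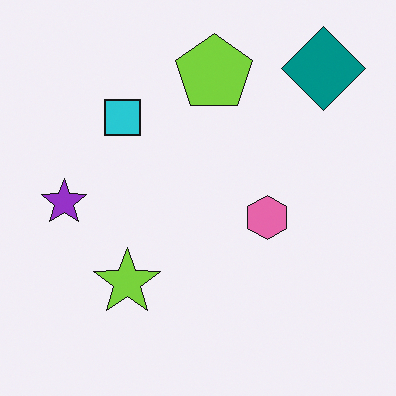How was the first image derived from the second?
It was rotated clockwise by a clearly visible amount.

Every shape is tilted by the same angle and the image corners show triangular fill wedges — a whole-image rotation by a non-right angle.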